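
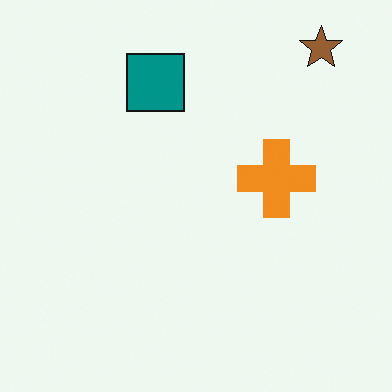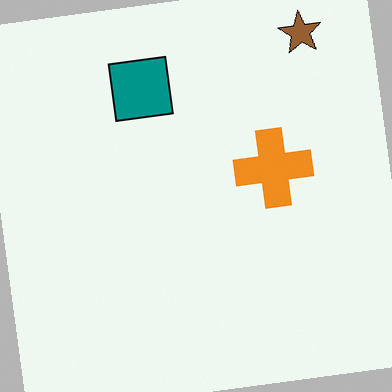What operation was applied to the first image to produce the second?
This is the original image rotated counter-clockwise by a small amount.

Every shape is tilted by the same angle and the image corners show triangular fill wedges — a whole-image rotation by a non-right angle.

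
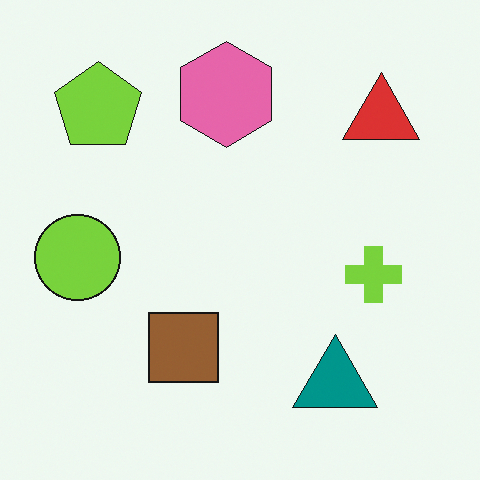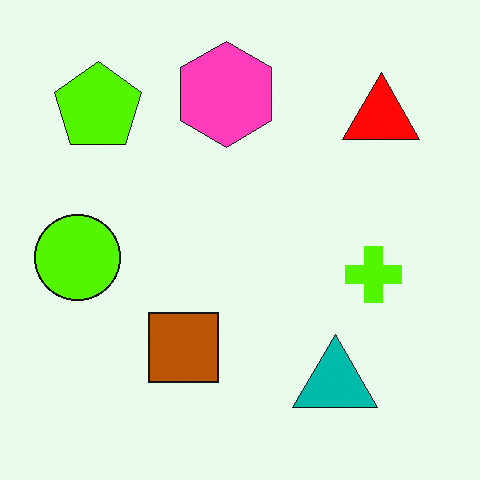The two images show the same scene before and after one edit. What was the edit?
It was made much more vivid (saturation change).

All colors are more vivid — a global saturation change.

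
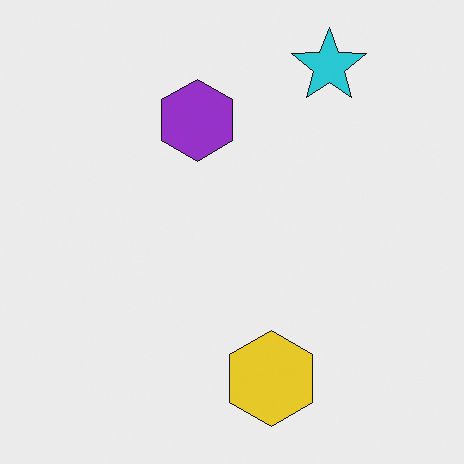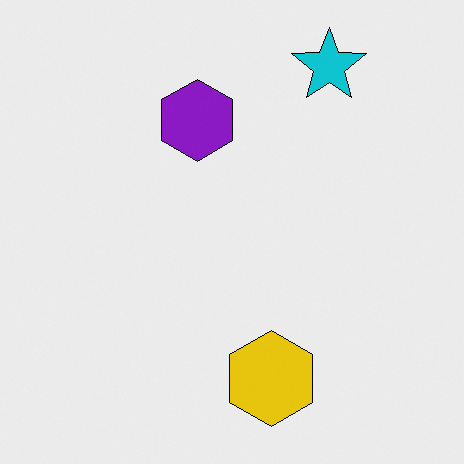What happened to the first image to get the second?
It was given slightly increased contrast.

Tones are pushed away from mid-grey across the whole image — a global contrast change.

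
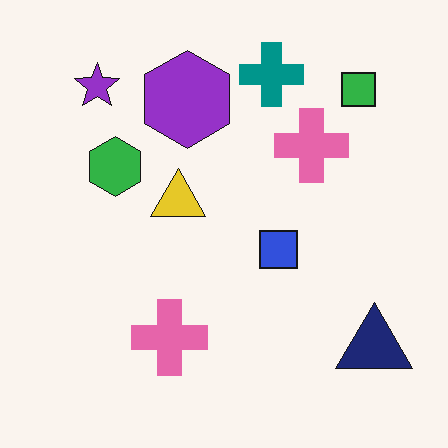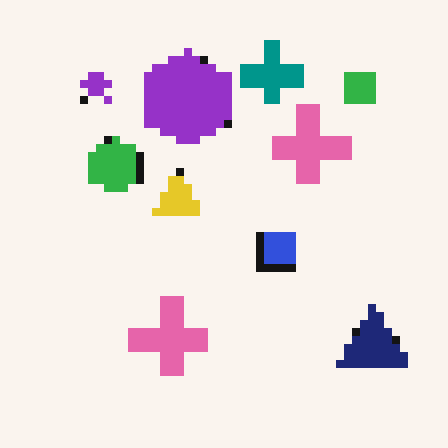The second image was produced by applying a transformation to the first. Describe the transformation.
It was moderately pixelated.

Shapes are reduced to large square blocks; fine edges and outlines are lost — a downscale-then-upscale (mosaic) effect.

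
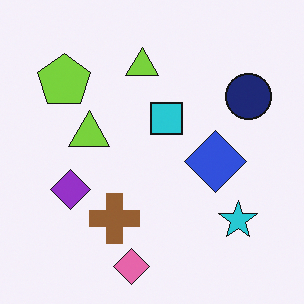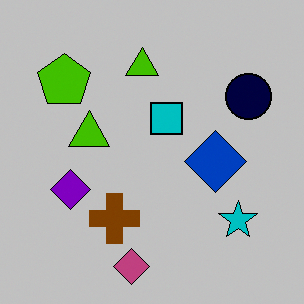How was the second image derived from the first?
The second image is the first heavily posterized to just a handful of flat colors.

Each flat color has snapped to a coarser quantized level — most visibly, the near-white background has dropped to a flat grey.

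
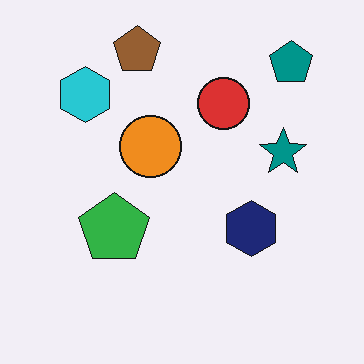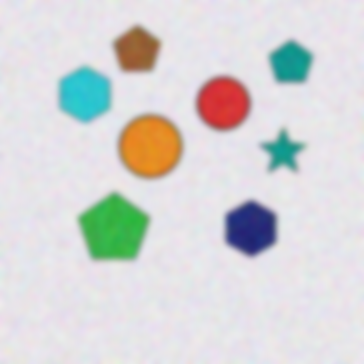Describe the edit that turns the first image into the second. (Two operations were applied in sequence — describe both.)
It was degraded with a thick layer of grain, then noticeably gaussian-blurred.

Random speckle covers the whole image, including the flat background. Shape edges and outlines are uniformly softened across the whole image.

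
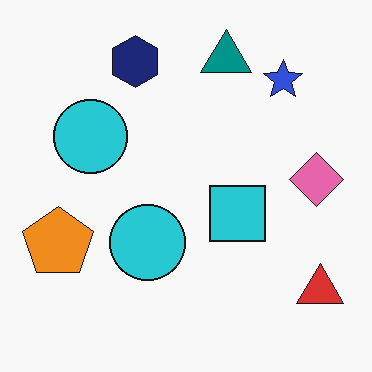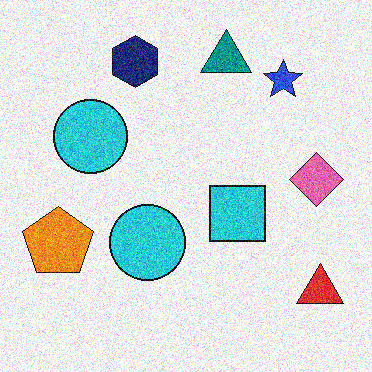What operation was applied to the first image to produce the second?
The image was degraded with a thick layer of grain.

Random speckle covers the whole image, including the flat background.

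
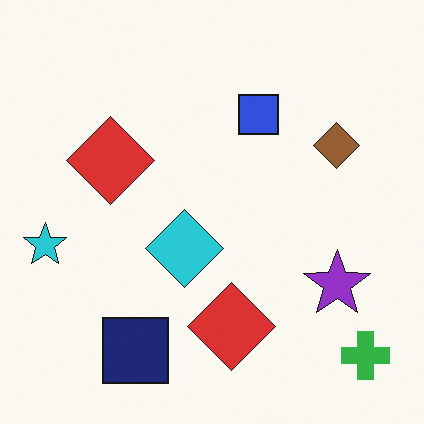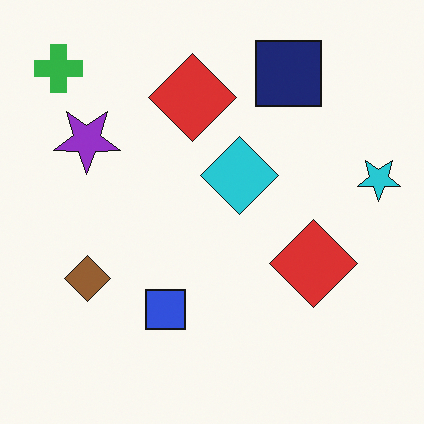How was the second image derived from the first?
It was rotated 180°.

The green cross sits in the bottom-right of the first image and the top-left of the second — consistent with a whole-image 180° rotation.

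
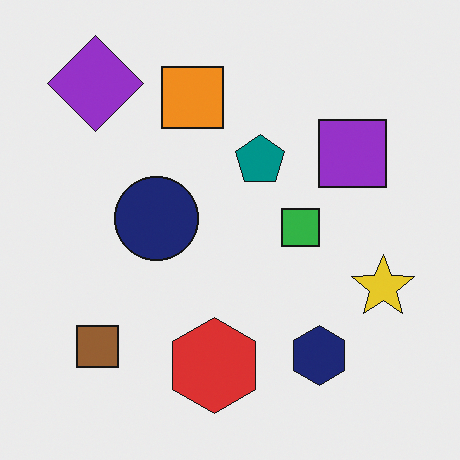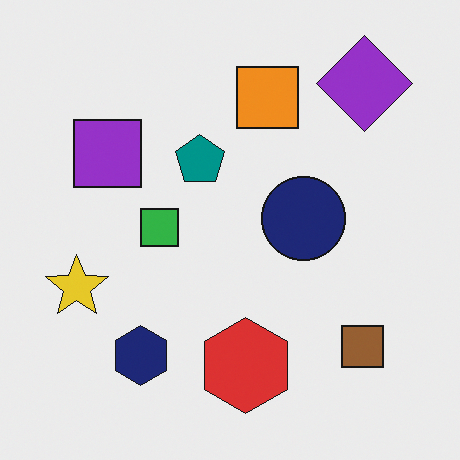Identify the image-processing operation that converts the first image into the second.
The image was flipped horizontally (left ↔ right).

The yellow star is in the right of the first image and the left of the second — shapes on opposite sides of the vertical midline have swapped in a mirror flip.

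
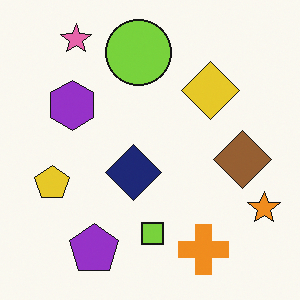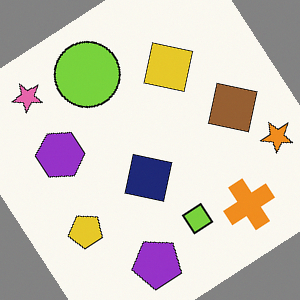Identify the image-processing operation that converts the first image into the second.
Rotated counter-clockwise by a large amount — several tens of degrees.

Every shape is tilted by the same angle and the image corners show triangular fill wedges — a whole-image rotation by a non-right angle.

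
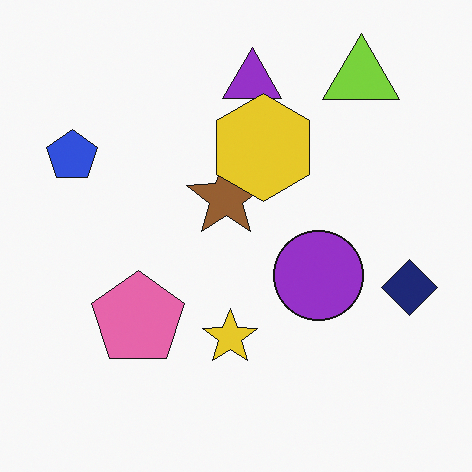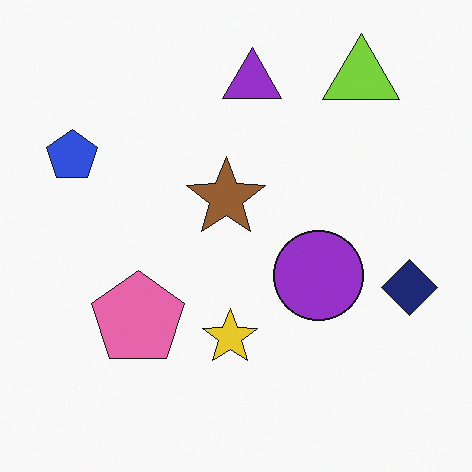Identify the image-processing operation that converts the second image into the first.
The transformation is: overlaid with an additional yellow hexagon.

A yellow hexagon appears in the first image that is absent from the second.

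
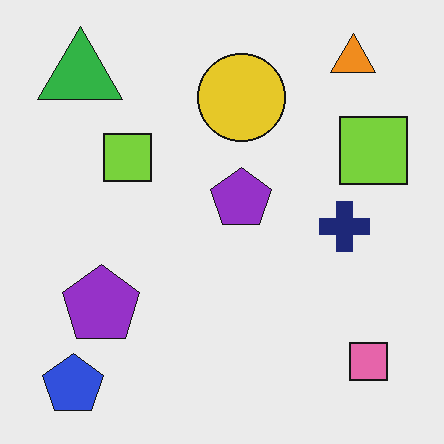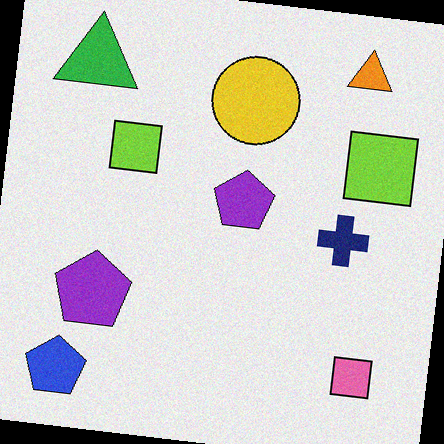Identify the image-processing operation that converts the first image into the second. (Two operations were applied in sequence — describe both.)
The transformation is: degraded with subtle gaussian noise, then rotated clockwise by a small amount.

Random speckle covers the whole image, including the flat background. Every shape is tilted by the same angle and the image corners show triangular fill wedges — a whole-image rotation by a non-right angle.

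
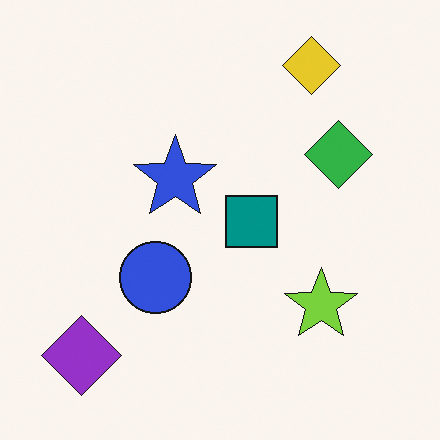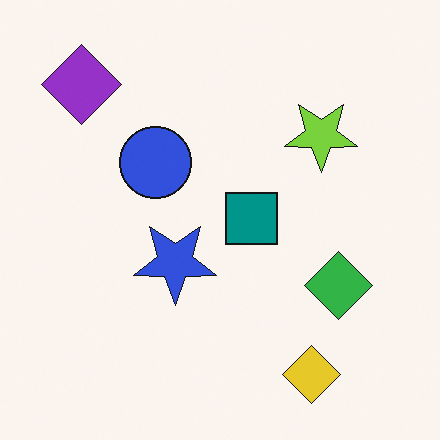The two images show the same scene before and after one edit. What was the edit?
The second image is the first flipped vertically (top ↔ bottom).

The yellow diamond is in the top-right of the first image and the bottom-right of the second — shapes on opposite sides of the horizontal midline have swapped in a mirror flip.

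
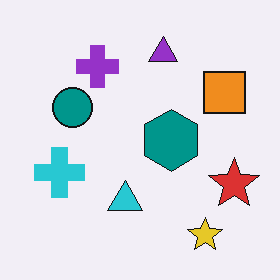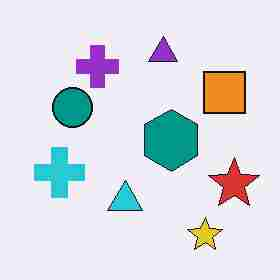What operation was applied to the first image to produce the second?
It was degraded with heavy JPEG compression.

Blocky 8×8 compression artifacts appear around shape edges and the flat background shows ringing — characteristic JPEG degradation.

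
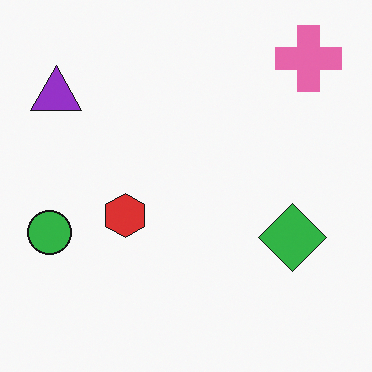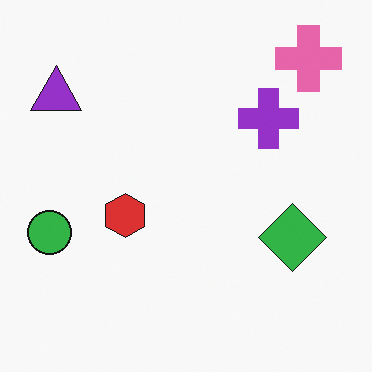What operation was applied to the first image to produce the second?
The transformation is: overlaid with an additional purple cross.

A purple cross appears in the second image that is absent from the first.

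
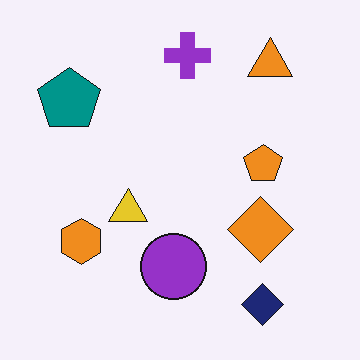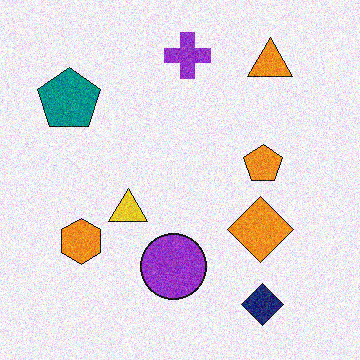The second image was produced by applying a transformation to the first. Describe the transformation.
It was degraded with visible gaussian noise.

Random speckle covers the whole image, including the flat background.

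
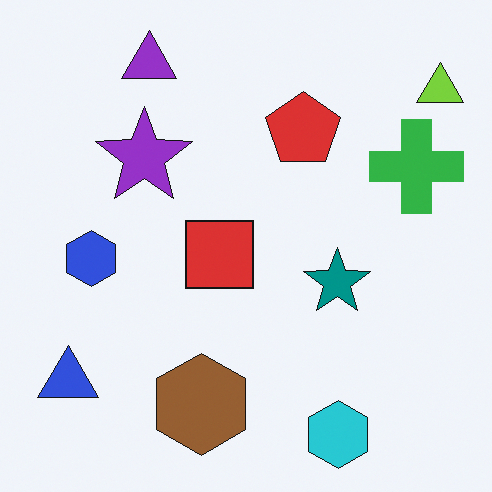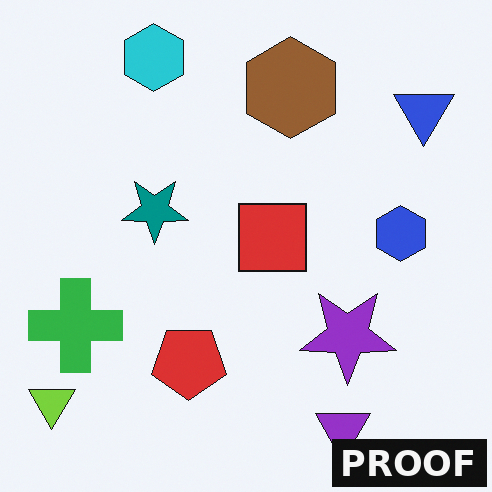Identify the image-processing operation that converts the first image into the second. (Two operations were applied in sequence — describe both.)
The transformation is: rotated 180°, then watermarked with the text "PROOF" in the lower-right corner.

The lime triangle sits in the top-right of the first image and the bottom-left of the second — consistent with a whole-image 180° rotation. A dark label reading "PROOF" appears in the lower-right corner.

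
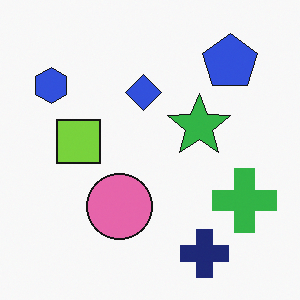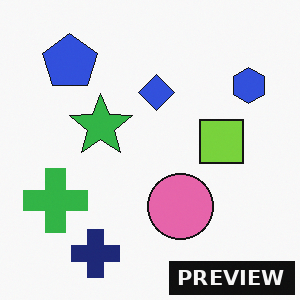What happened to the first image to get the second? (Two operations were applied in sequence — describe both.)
It was flipped horizontally (left ↔ right), then watermarked with the text "PREVIEW" in the lower-right corner.

The blue hexagon is in the top-left of the first image and the top-right of the second — shapes on opposite sides of the vertical midline have swapped in a mirror flip. A dark label reading "PREVIEW" appears in the lower-right corner.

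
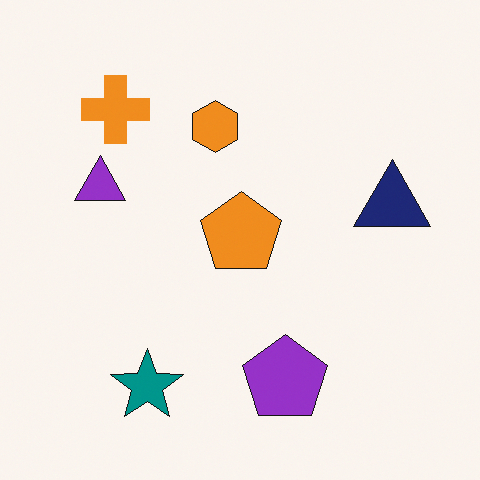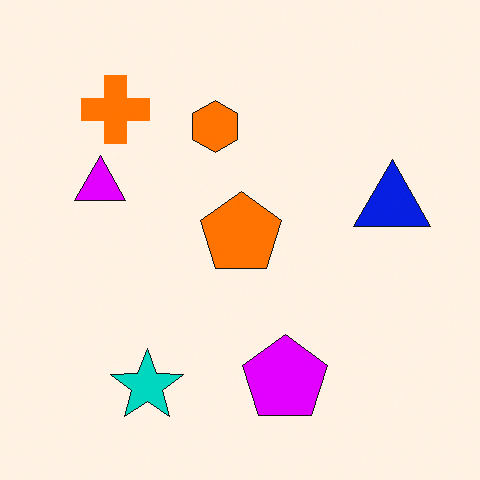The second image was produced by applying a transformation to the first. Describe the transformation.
The transformation is: made much more vivid (saturation change).

All colors are more vivid — a global saturation change.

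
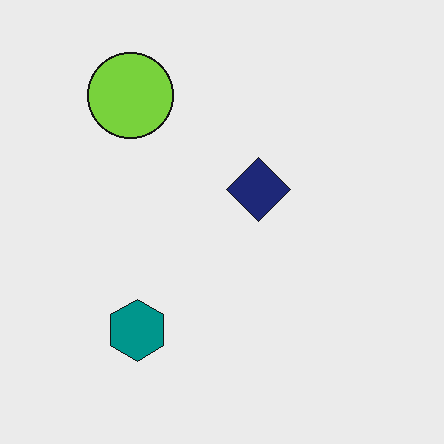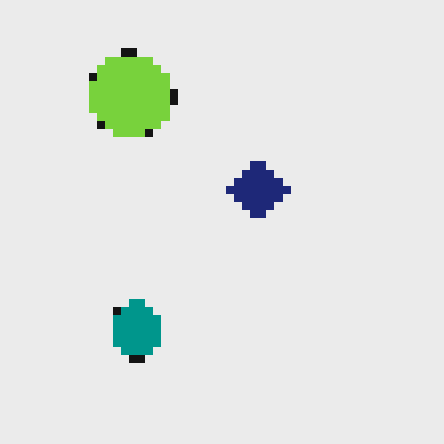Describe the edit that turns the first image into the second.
This is the original image moderately pixelated.

Shapes are reduced to large square blocks; fine edges and outlines are lost — a downscale-then-upscale (mosaic) effect.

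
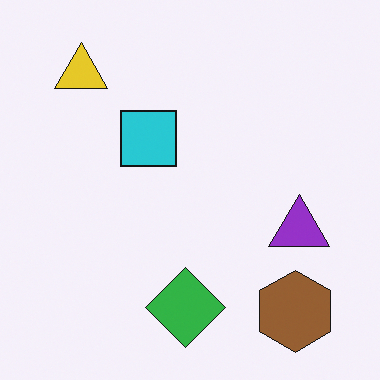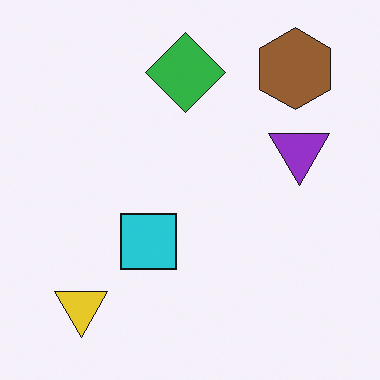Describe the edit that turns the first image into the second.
This is the original image flipped vertically (top ↔ bottom).

The brown hexagon is in the bottom-right of the first image and the top-right of the second — shapes on opposite sides of the horizontal midline have swapped in a mirror flip.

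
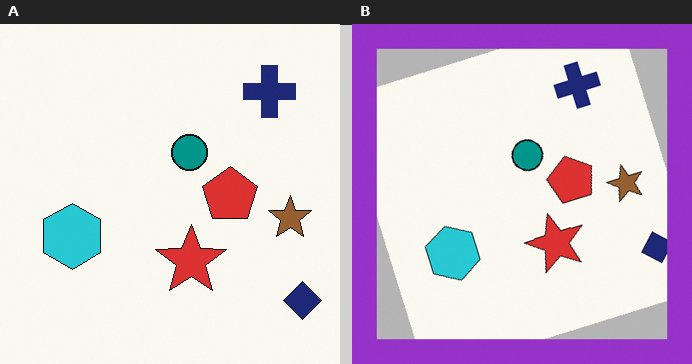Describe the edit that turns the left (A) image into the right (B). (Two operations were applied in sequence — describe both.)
It was rotated counter-clockwise by a clearly visible amount, then framed with a purple border.

Every shape is tilted by the same angle and the image corners show triangular fill wedges — a whole-image rotation by a non-right angle. A solid purple frame runs around the edge of the right (B) image, with the content slightly shrunk inside it.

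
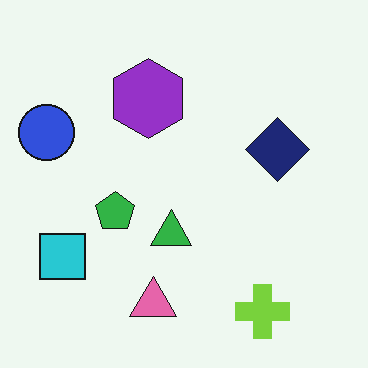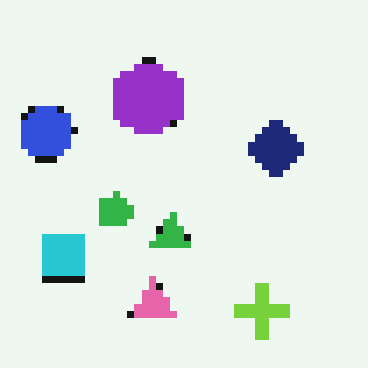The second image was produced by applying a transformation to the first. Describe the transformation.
The image was pixelated into visible square blocks.

Shapes are reduced to large square blocks; fine edges and outlines are lost — a downscale-then-upscale (mosaic) effect.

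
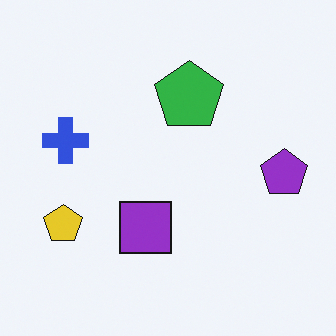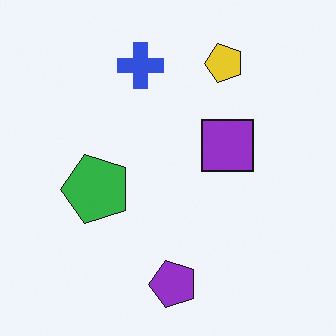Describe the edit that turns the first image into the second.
The second image is the first transposed (reflected across the top-left ↔ bottom-right diagonal).

Shapes have swapped their row and column positions — what was in the top-right is now in the bottom-left — a diagonal reflection.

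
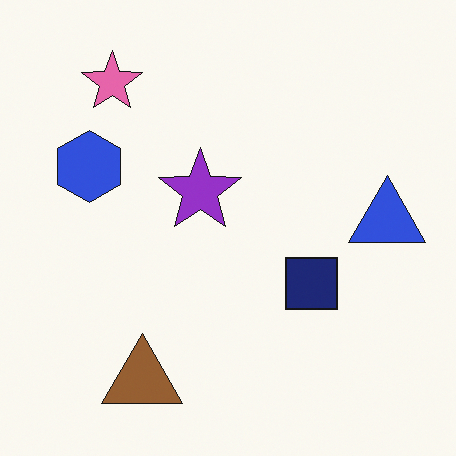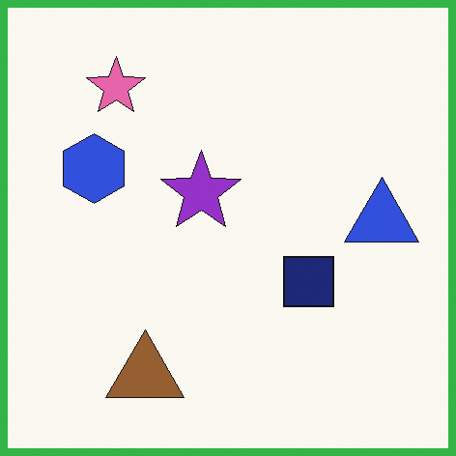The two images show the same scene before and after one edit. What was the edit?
The second image is the first framed with a green border.

A solid green frame runs around the edge of the second image, with the content slightly shrunk inside it.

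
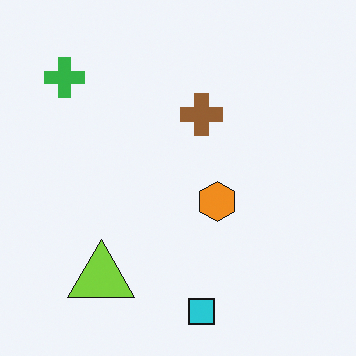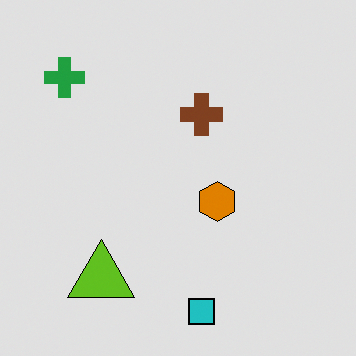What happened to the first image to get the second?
This is the original image moderately posterized.

Each flat color has snapped to a coarser quantized level — most visibly, the near-white background has dropped to a flat grey.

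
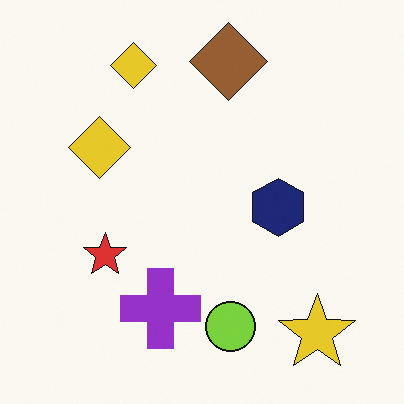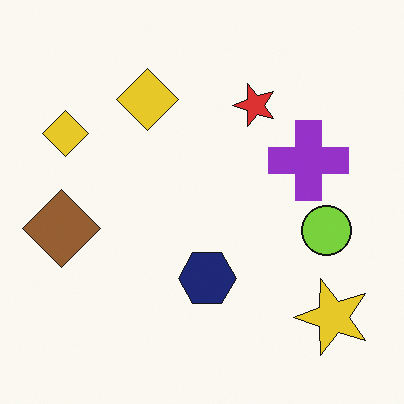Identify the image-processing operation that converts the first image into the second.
The second image is the first transposed (reflected across the top-left ↔ bottom-right diagonal).

Shapes have swapped their row and column positions — what was in the top-right is now in the bottom-left — a diagonal reflection.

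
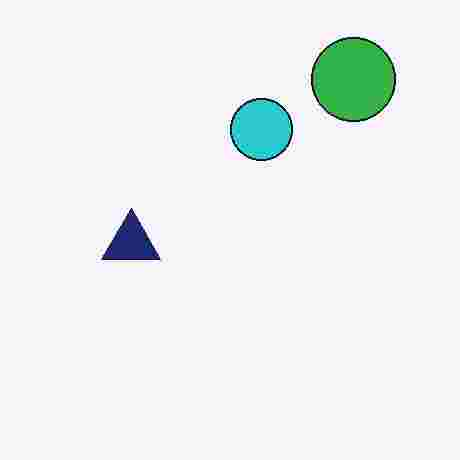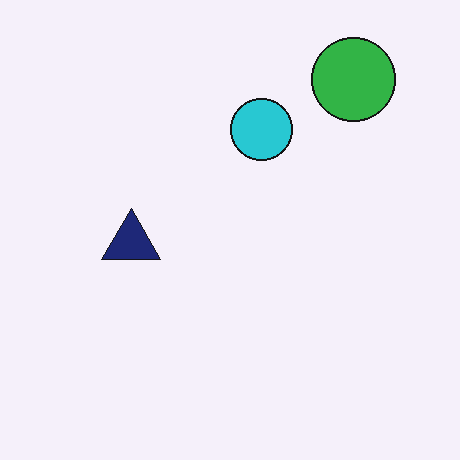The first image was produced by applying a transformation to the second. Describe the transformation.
Heavily JPEG-compressed with obvious blocking artifacts.

Blocky 8×8 compression artifacts appear around shape edges and the flat background shows ringing — characteristic JPEG degradation.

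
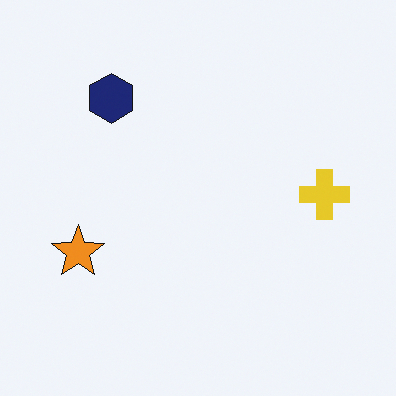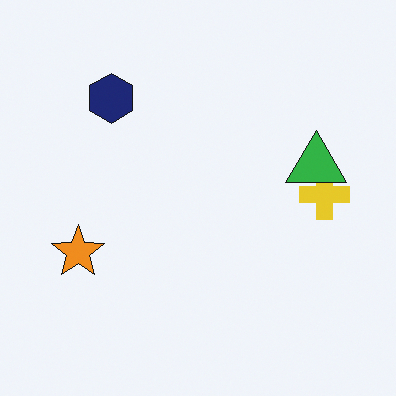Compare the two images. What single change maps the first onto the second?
The image was overlaid with an additional green triangle.

A green triangle appears in the second image that is absent from the first.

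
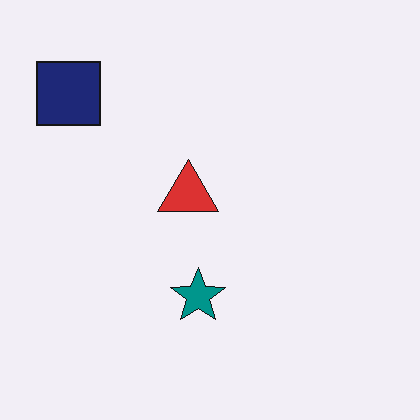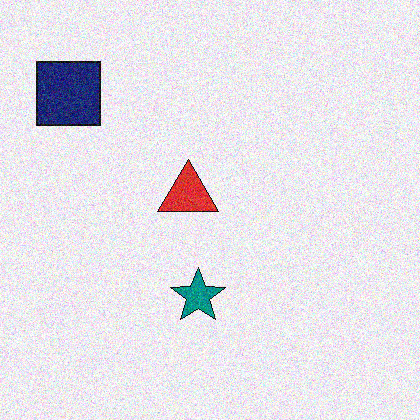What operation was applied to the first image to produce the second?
The second image is the first degraded with visible gaussian noise.

Random speckle covers the whole image, including the flat background.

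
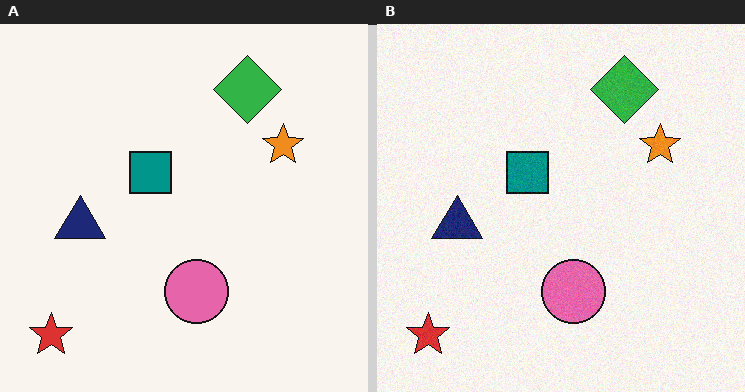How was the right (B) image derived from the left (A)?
The transformation is: degraded with light additive noise.

Random speckle covers the whole image, including the flat background.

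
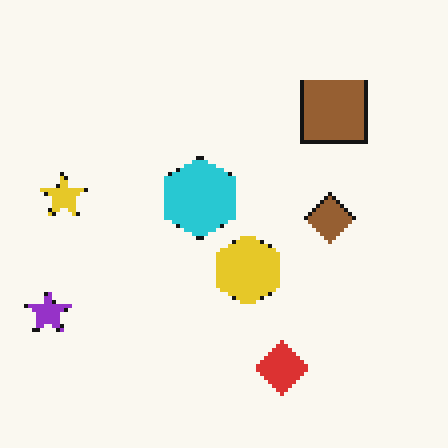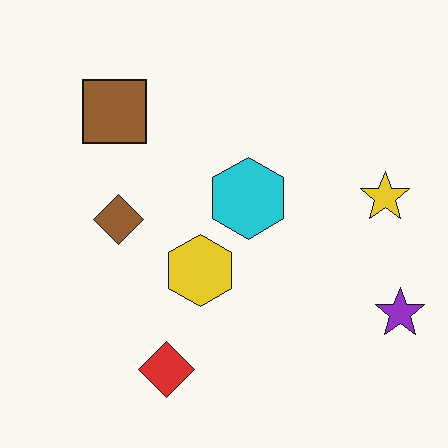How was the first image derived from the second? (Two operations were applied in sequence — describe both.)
The image was mildly pixelated, then flipped horizontally (left ↔ right).

Shapes are reduced to large square blocks; fine edges and outlines are lost — a downscale-then-upscale (mosaic) effect. The purple star is in the bottom-right of the second image and the bottom-left of the first — shapes on opposite sides of the vertical midline have swapped in a mirror flip.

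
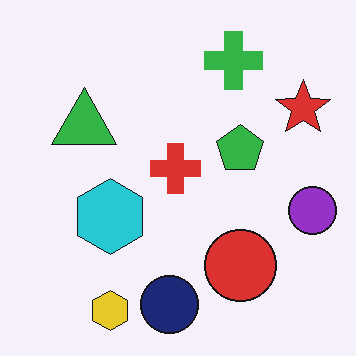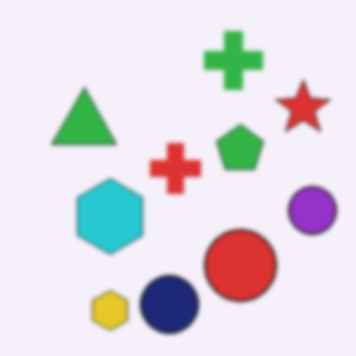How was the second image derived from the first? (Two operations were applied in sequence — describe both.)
The second image is the first slightly softened, then given moderate JPEG compression.

Shape edges and outlines are uniformly softened across the whole image. Blocky 8×8 compression artifacts appear around shape edges and the flat background shows ringing — characteristic JPEG degradation.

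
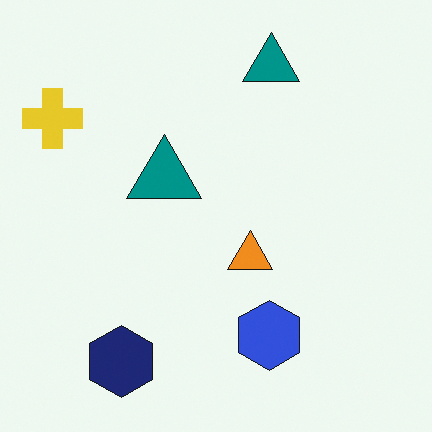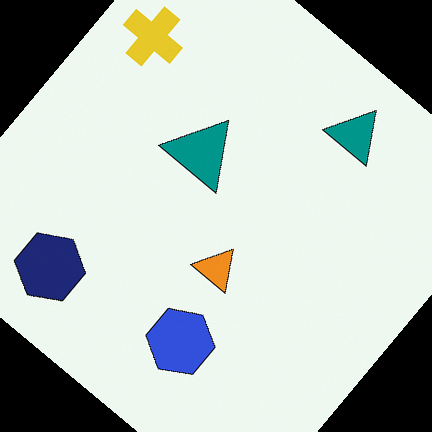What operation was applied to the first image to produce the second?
The transformation is: rotated clockwise by a large amount — several tens of degrees.

Every shape is tilted by the same angle and the image corners show triangular fill wedges — a whole-image rotation by a non-right angle.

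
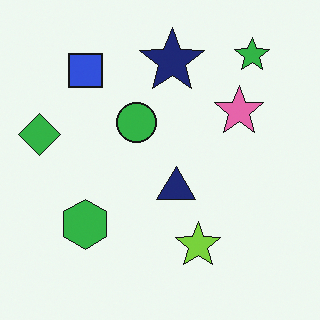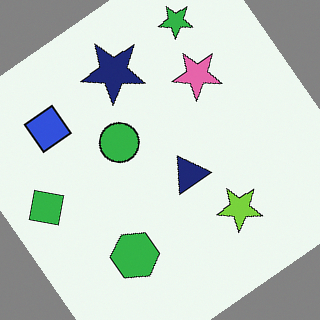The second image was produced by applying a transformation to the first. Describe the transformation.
The transformation is: rotated counter-clockwise by a large amount — several tens of degrees.

Every shape is tilted by the same angle and the image corners show triangular fill wedges — a whole-image rotation by a non-right angle.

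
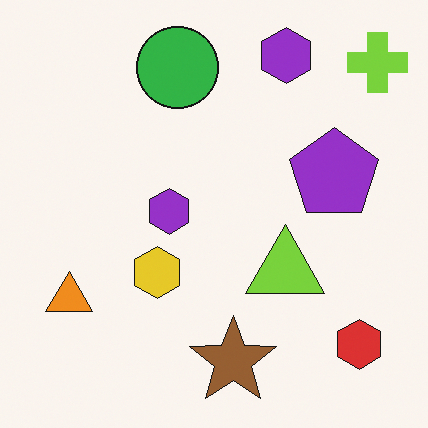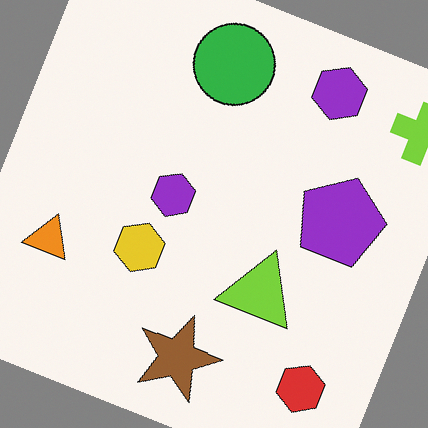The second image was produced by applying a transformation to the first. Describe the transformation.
Rotated clockwise by a clearly visible amount.

Every shape is tilted by the same angle and the image corners show triangular fill wedges — a whole-image rotation by a non-right angle.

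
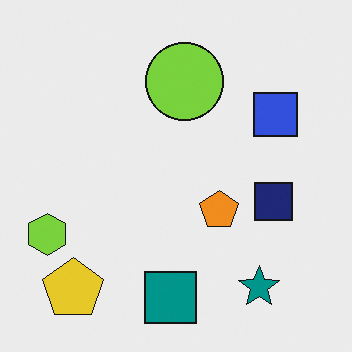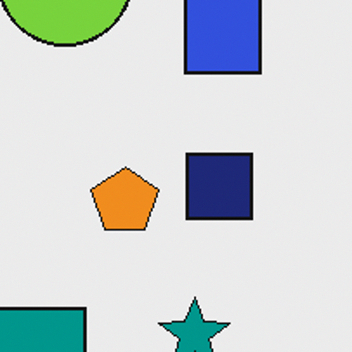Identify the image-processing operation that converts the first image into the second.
This is the original image cropped tightly and scaled back up.

The visible shapes are larger and the field of view is narrower; shapes near the original edges may be partly or wholly outside the frame — a crop-and-rescale.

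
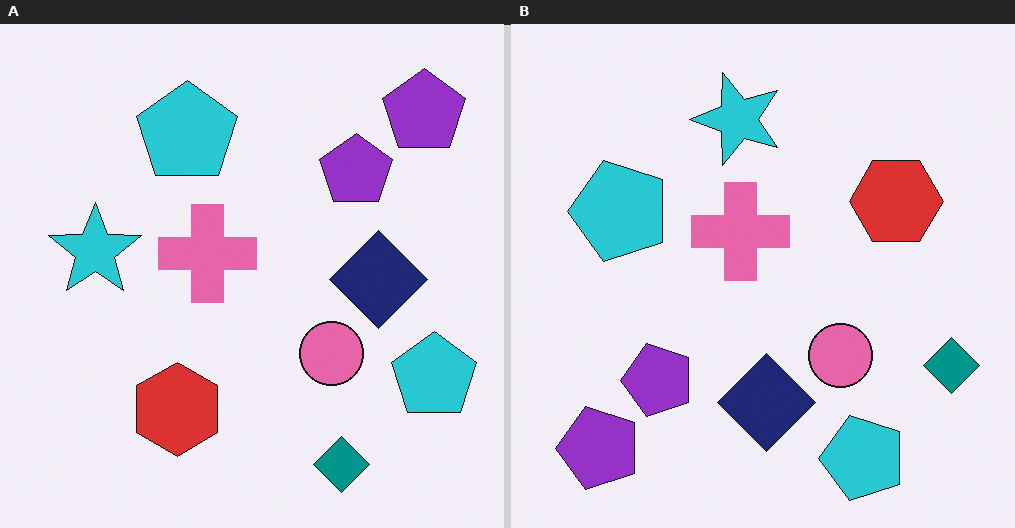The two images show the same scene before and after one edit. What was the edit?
It was transposed (reflected across the top-left ↔ bottom-right diagonal).

Shapes have swapped their row and column positions — what was in the top-right is now in the bottom-left — a diagonal reflection.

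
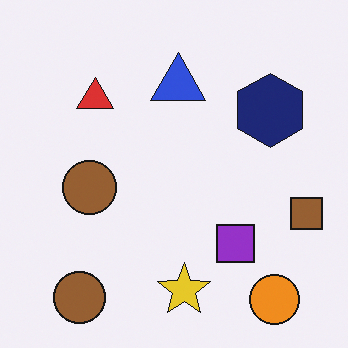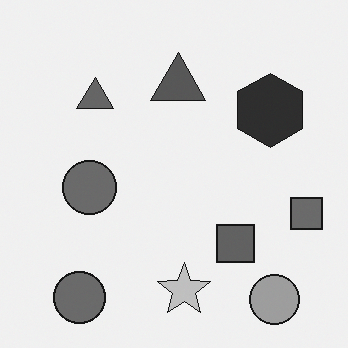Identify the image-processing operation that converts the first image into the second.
The transformation is: converted to grayscale.

All color is removed — every shape is now a shade of grey.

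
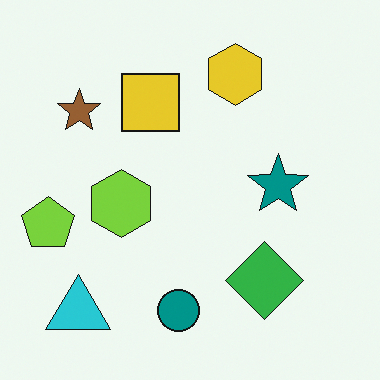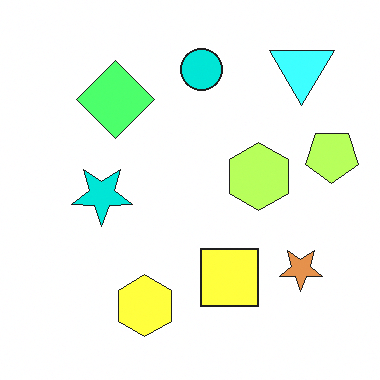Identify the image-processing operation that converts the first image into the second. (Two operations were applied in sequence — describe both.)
It was noticeably brightened, then rotated 180°.

Every pixel — background and shapes alike — is uniformly brightened. The cyan triangle sits in the bottom-left of the first image and the top-right of the second — consistent with a whole-image 180° rotation.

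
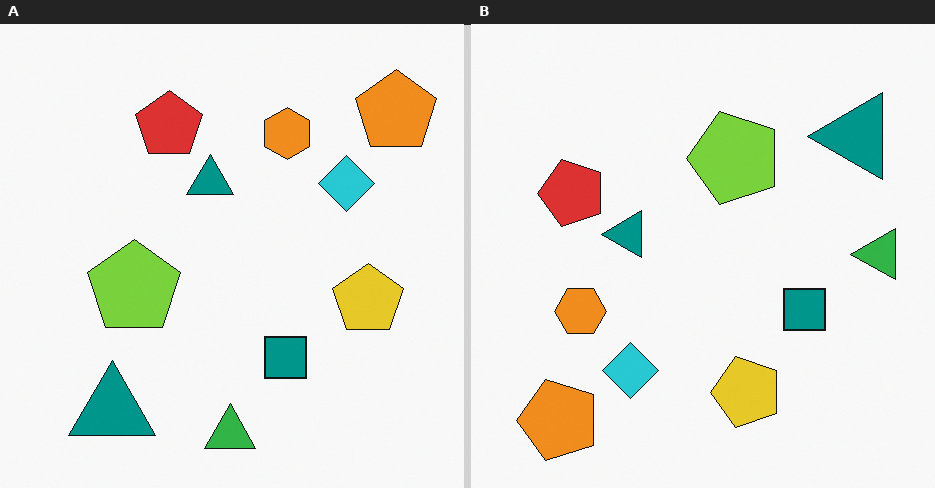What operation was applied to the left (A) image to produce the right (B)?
The right (B) image is the left (A) transposed (reflected across the top-left ↔ bottom-right diagonal).

Shapes have swapped their row and column positions — what was in the top-right is now in the bottom-left — a diagonal reflection.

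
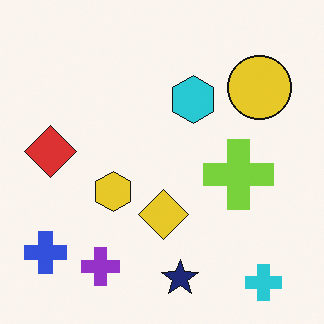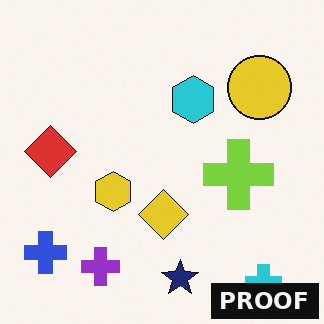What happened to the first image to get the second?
The image was watermarked with the text "PROOF" in the lower-right corner.

A dark label reading "PROOF" appears in the lower-right corner.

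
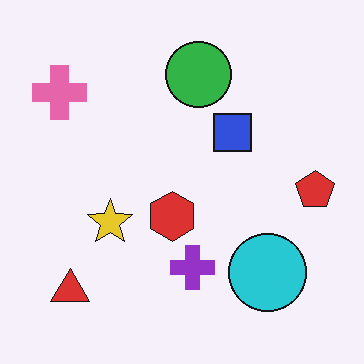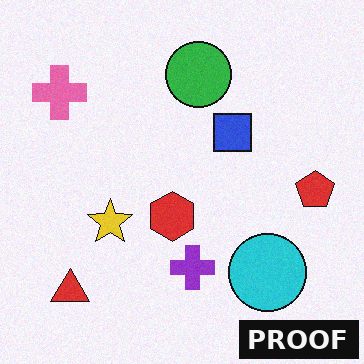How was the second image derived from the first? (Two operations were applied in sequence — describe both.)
The image was degraded with light additive noise, then watermarked with the text "PROOF" in the lower-right corner.

Random speckle covers the whole image, including the flat background. A dark label reading "PROOF" appears in the lower-right corner.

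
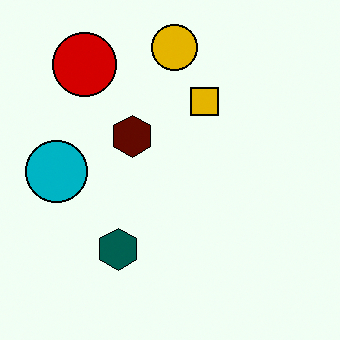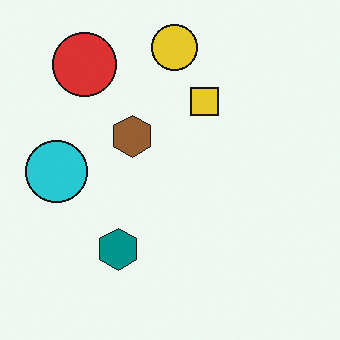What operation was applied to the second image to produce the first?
The first image is the second given much higher contrast.

Tones are pushed away from mid-grey across the whole image — a global contrast change.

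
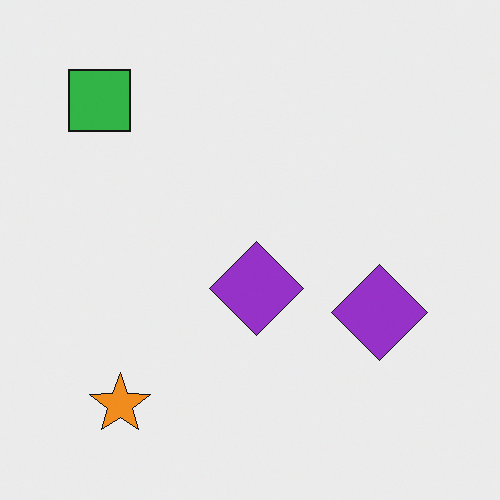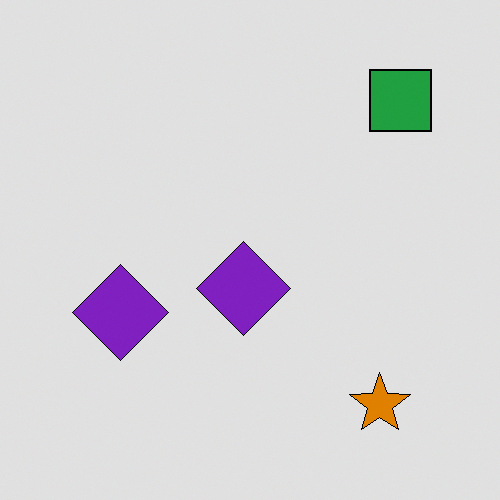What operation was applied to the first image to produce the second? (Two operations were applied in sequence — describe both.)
Flipped horizontally (left ↔ right), then posterized to a reduced palette.

The green square is in the top-left of the first image and the top-right of the second — shapes on opposite sides of the vertical midline have swapped in a mirror flip. Each flat color has snapped to a coarser quantized level — most visibly, the near-white background has dropped to a flat grey.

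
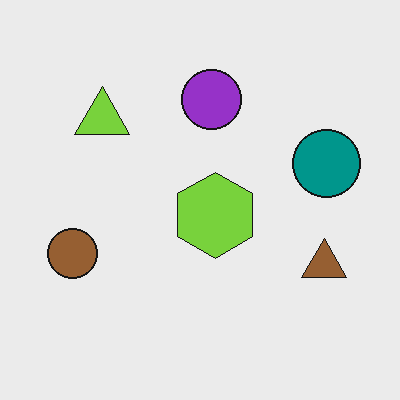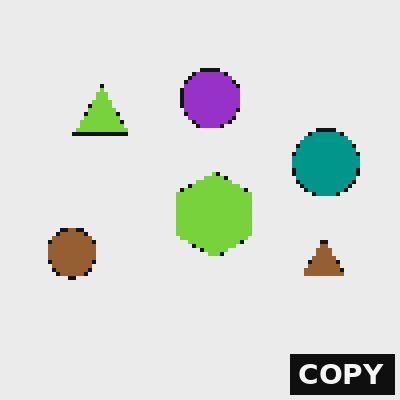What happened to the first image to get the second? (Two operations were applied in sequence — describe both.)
The second image is the first mildly pixelated, then watermarked with the text "COPY" in the lower-right corner.

Shapes are reduced to large square blocks; fine edges and outlines are lost — a downscale-then-upscale (mosaic) effect. A dark label reading "COPY" appears in the lower-right corner.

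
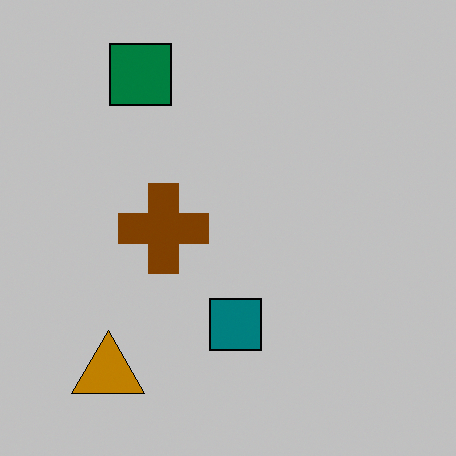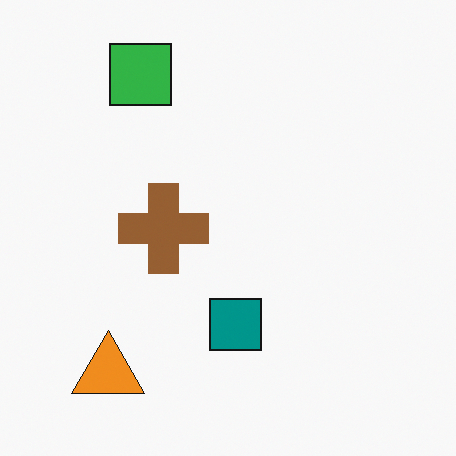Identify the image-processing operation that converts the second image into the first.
The first image is the second heavily posterized to just a handful of flat colors.

Each flat color has snapped to a coarser quantized level — most visibly, the near-white background has dropped to a flat grey.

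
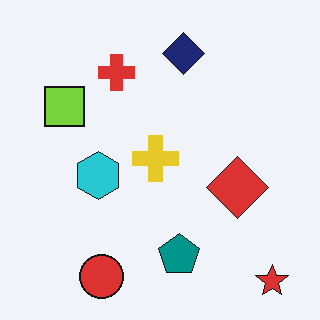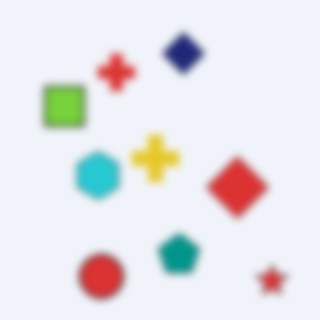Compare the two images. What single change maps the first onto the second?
This is the original image noticeably gaussian-blurred.

Shape edges and outlines are uniformly softened across the whole image.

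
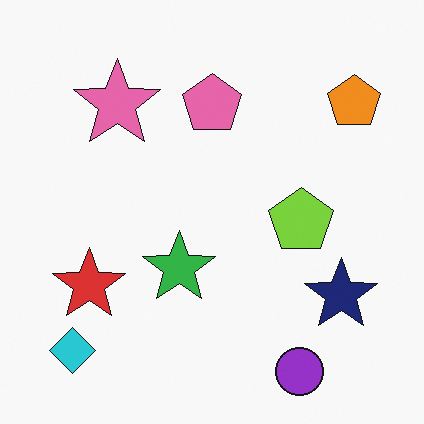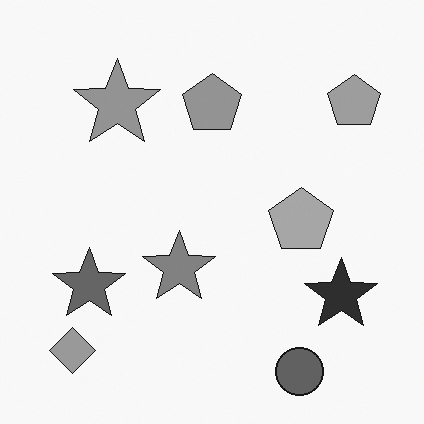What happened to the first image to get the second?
This is the original image converted to grayscale.

All color is removed — every shape is now a shade of grey.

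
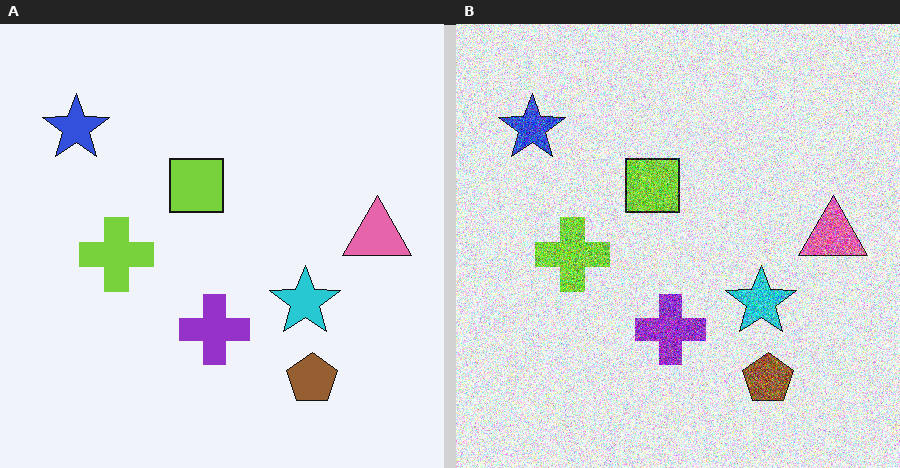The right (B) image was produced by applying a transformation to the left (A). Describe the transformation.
Degraded with heavy additive noise.

Random speckle covers the whole image, including the flat background.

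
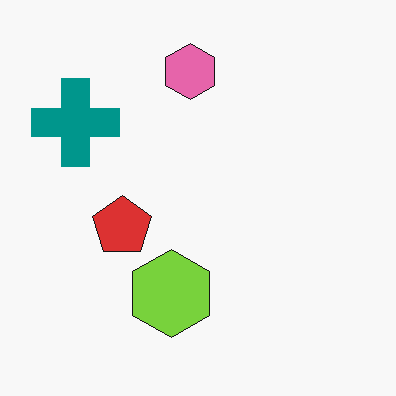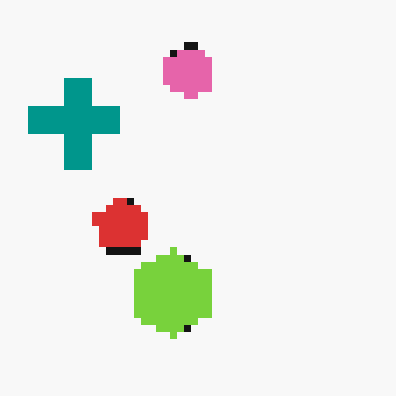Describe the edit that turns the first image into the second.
Pixelated into visible square blocks.

Shapes are reduced to large square blocks; fine edges and outlines are lost — a downscale-then-upscale (mosaic) effect.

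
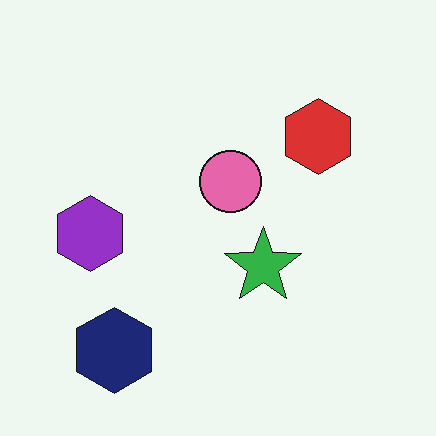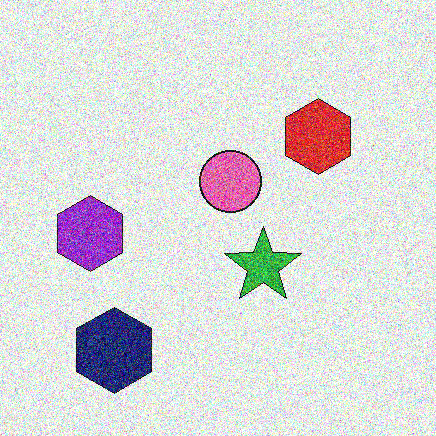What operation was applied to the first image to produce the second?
The second image is the first degraded with a thick layer of grain.

Random speckle covers the whole image, including the flat background.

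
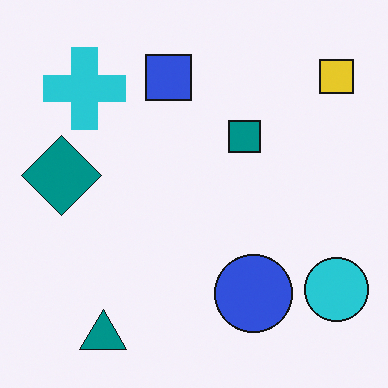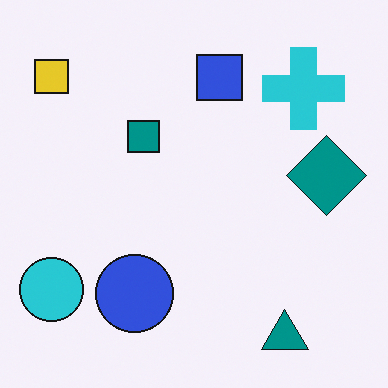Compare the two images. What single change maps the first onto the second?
Flipped horizontally (left ↔ right).

The yellow square is in the top-right of the first image and the top-left of the second — shapes on opposite sides of the vertical midline have swapped in a mirror flip.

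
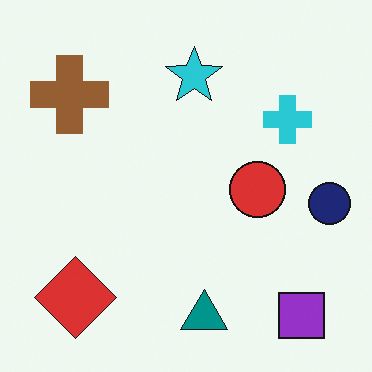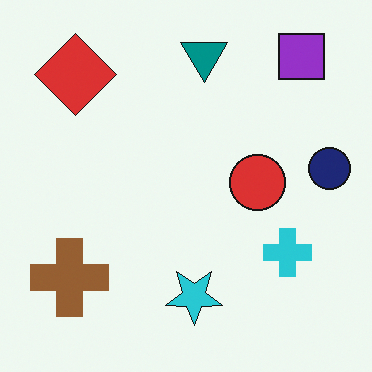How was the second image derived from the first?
This is the original image flipped vertically (top ↔ bottom).

The teal triangle is in the bottom of the first image and the top of the second — shapes on opposite sides of the horizontal midline have swapped in a mirror flip.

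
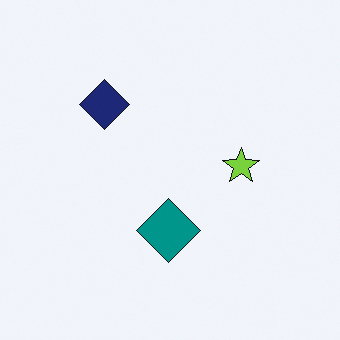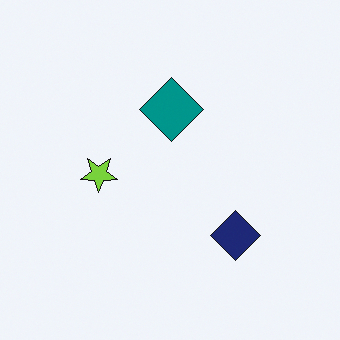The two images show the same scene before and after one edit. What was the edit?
This is the original image rotated 180°.

The navy diamond sits in the top-left of the first image and the bottom-right of the second — consistent with a whole-image 180° rotation.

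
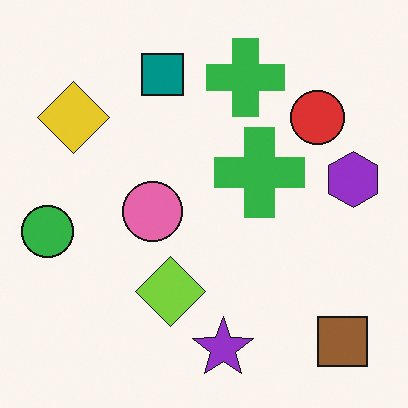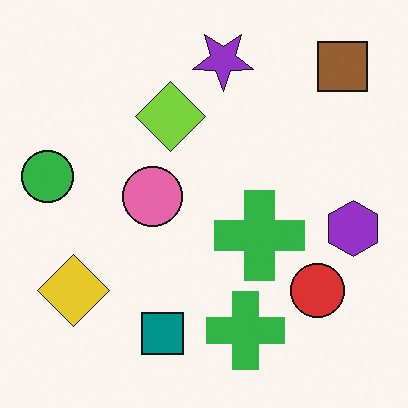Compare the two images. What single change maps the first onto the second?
The image was flipped vertically (top ↔ bottom).

The purple star is in the bottom of the first image and the top of the second — shapes on opposite sides of the horizontal midline have swapped in a mirror flip.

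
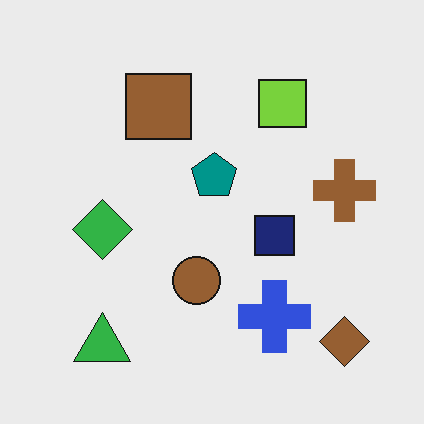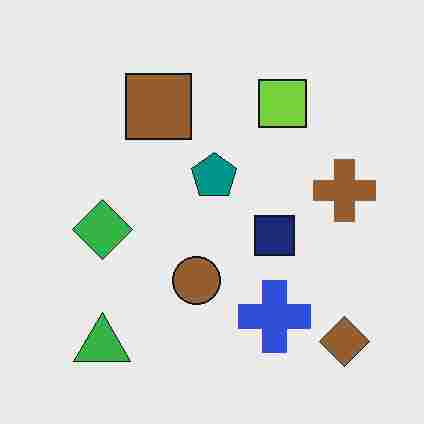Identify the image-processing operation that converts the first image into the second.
The image was heavily JPEG-compressed with obvious blocking artifacts.

Blocky 8×8 compression artifacts appear around shape edges and the flat background shows ringing — characteristic JPEG degradation.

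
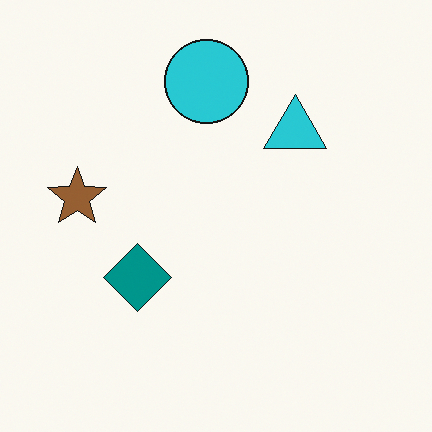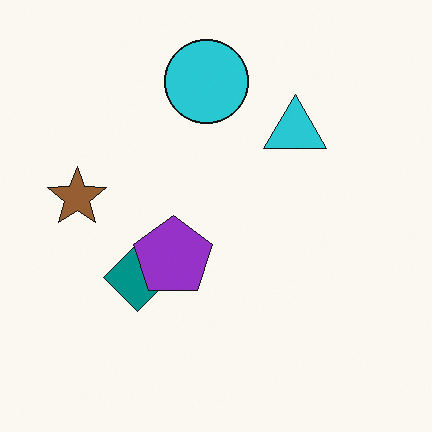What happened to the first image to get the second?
The transformation is: overlaid with an additional purple pentagon.

A purple pentagon appears in the second image that is absent from the first.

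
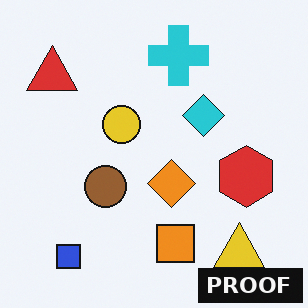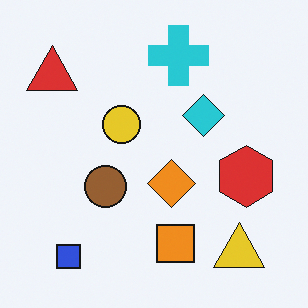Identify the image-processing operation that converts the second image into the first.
It was watermarked with the text "PROOF" in the lower-right corner.

A dark label reading "PROOF" appears in the lower-right corner.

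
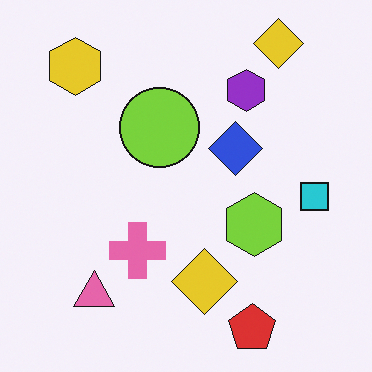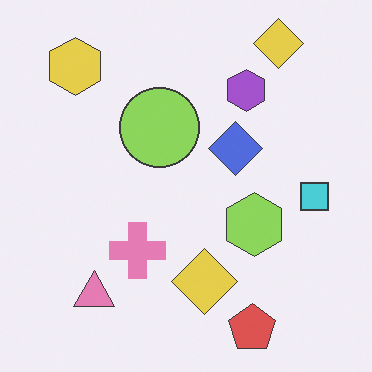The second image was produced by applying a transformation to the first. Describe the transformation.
This is the original image given slightly reduced contrast.

Tones are pushed toward mid-grey across the whole image — a global contrast change.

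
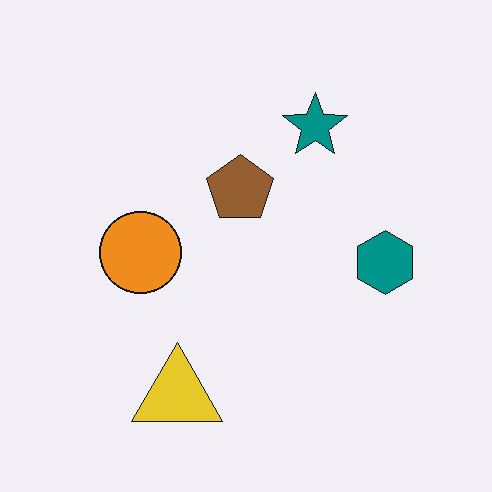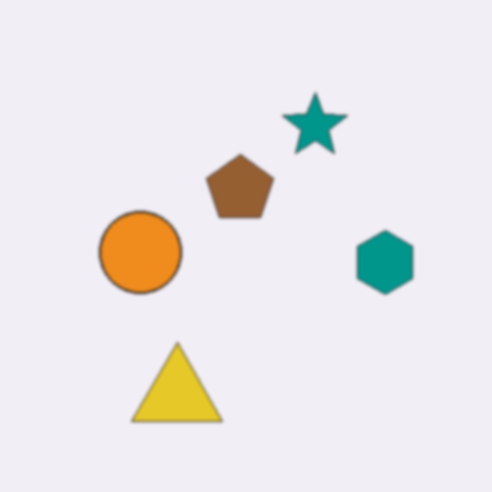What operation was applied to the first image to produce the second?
The image was slightly softened.

Shape edges and outlines are uniformly softened across the whole image.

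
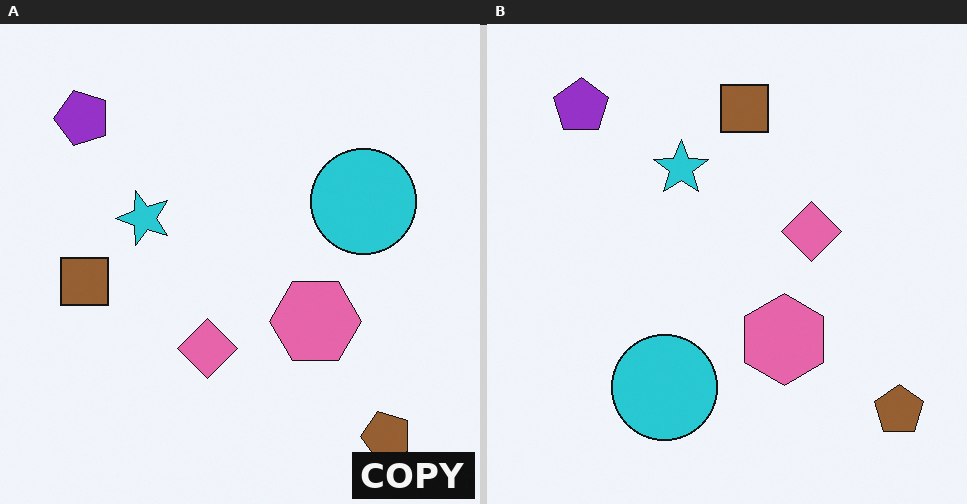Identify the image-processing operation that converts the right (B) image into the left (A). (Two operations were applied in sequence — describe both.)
The transformation is: transposed (reflected across the top-left ↔ bottom-right diagonal), then watermarked with the text "COPY" in the lower-right corner.

Shapes have swapped their row and column positions — what was in the top-right is now in the bottom-left — a diagonal reflection. A dark label reading "COPY" appears in the lower-right corner.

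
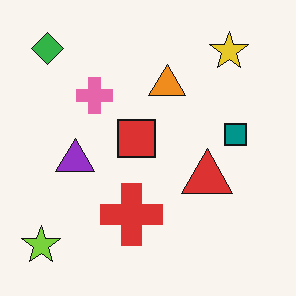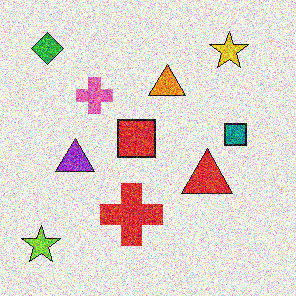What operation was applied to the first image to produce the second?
This is the original image degraded with strong gaussian noise.

Random speckle covers the whole image, including the flat background.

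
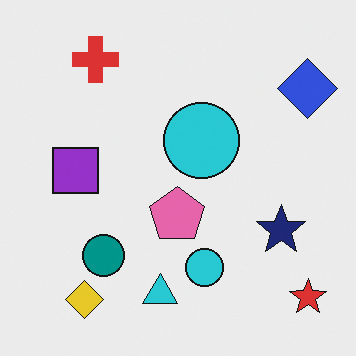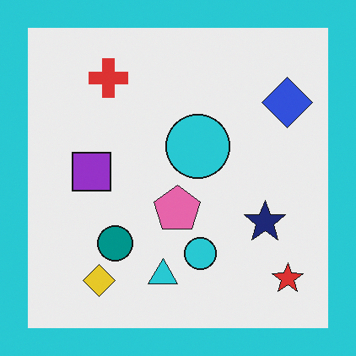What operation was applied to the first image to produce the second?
The second image is the first framed with a cyan border.

A solid cyan frame runs around the edge of the second image, with the content slightly shrunk inside it.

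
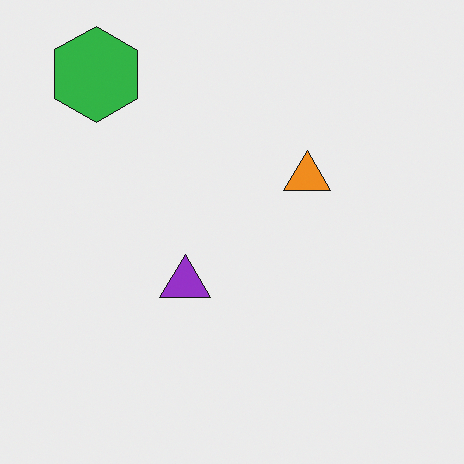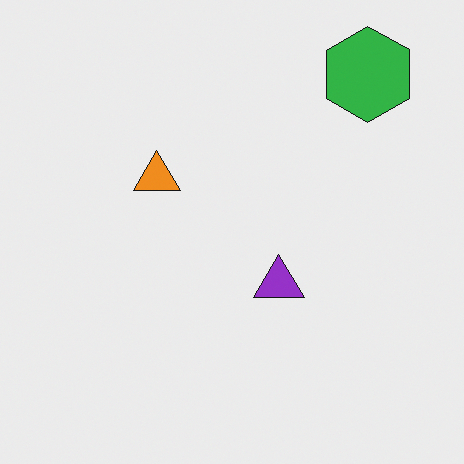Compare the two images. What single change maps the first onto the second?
The image was flipped horizontally (left ↔ right).

The green hexagon is in the top-left of the first image and the top-right of the second — shapes on opposite sides of the vertical midline have swapped in a mirror flip.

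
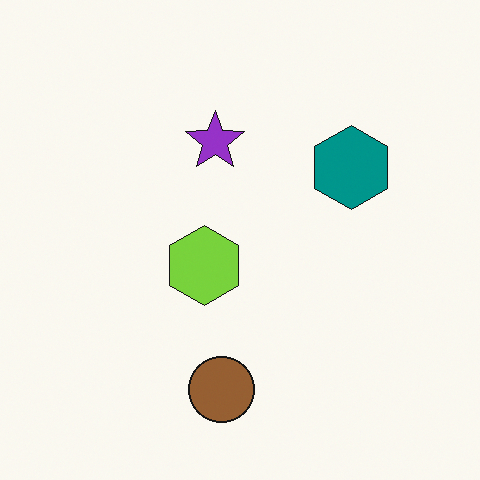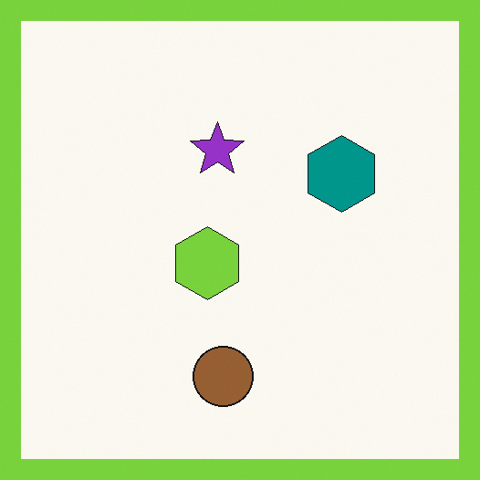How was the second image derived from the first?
Framed with a lime border.

A solid lime frame runs around the edge of the second image, with the content slightly shrunk inside it.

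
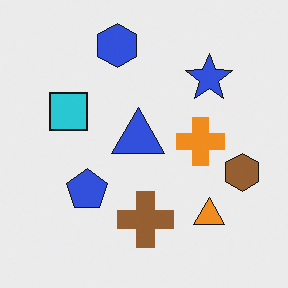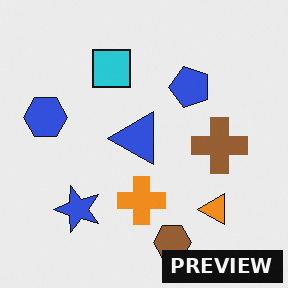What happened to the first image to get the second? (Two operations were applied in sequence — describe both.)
The image was transposed (reflected across the top-left ↔ bottom-right diagonal), then watermarked with the text "PREVIEW" in the lower-right corner.

Shapes have swapped their row and column positions — what was in the top-right is now in the bottom-left — a diagonal reflection. A dark label reading "PREVIEW" appears in the lower-right corner.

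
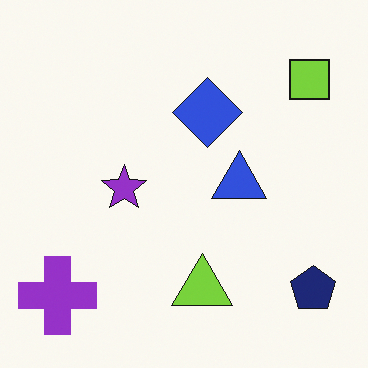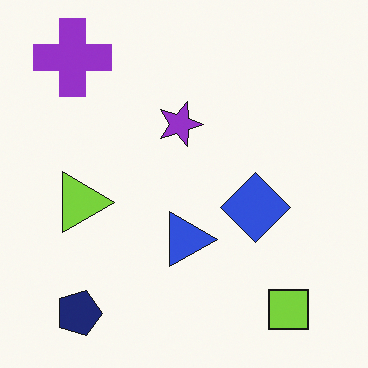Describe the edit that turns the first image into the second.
This is the original image rotated 90° clockwise.

The purple cross sits in the bottom-left of the first image and the top-left of the second — consistent with a whole-image 90° clockwise rotation.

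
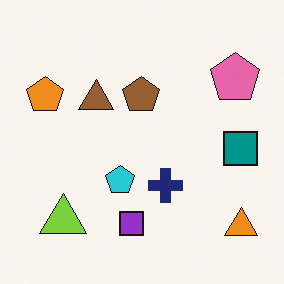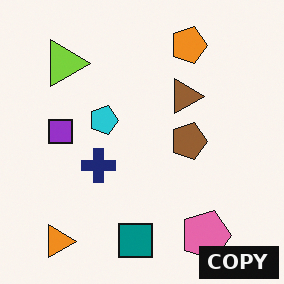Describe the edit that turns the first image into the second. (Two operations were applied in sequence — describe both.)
The transformation is: rotated 90° clockwise, then watermarked with the text "COPY" in the lower-right corner.

The orange triangle sits in the bottom-right of the first image and the bottom-left of the second — consistent with a whole-image 90° clockwise rotation. A dark label reading "COPY" appears in the lower-right corner.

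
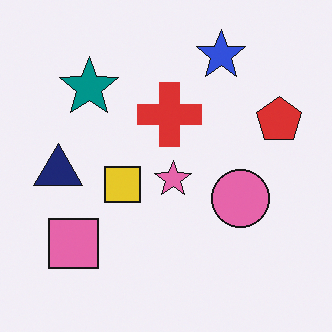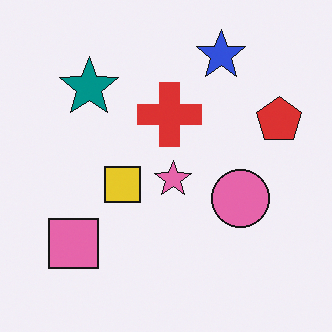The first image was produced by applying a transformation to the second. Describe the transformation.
It was overlaid with an additional navy triangle.

A navy triangle appears in the first image that is absent from the second.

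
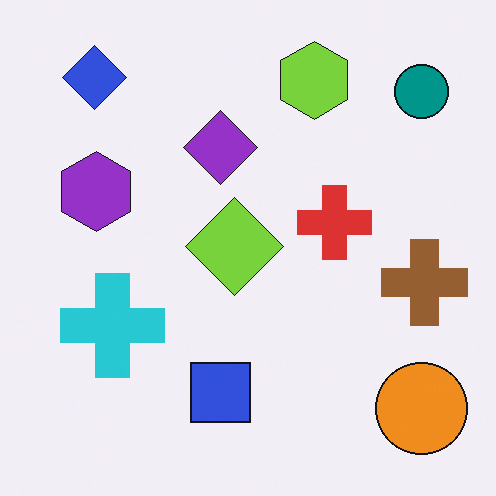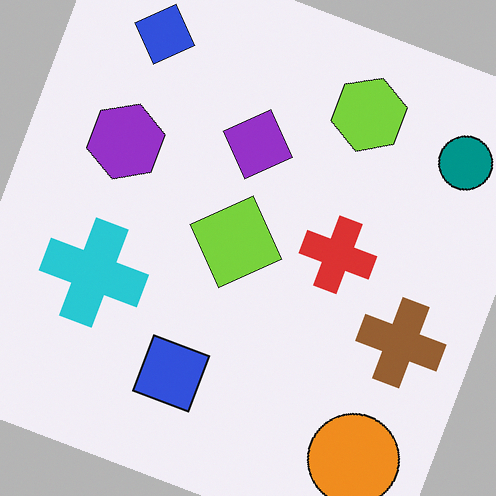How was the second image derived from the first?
The transformation is: rotated clockwise by a moderate amount.

Every shape is tilted by the same angle and the image corners show triangular fill wedges — a whole-image rotation by a non-right angle.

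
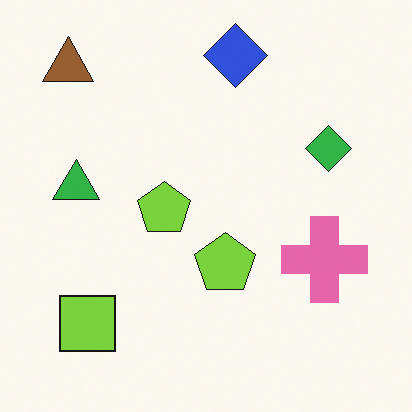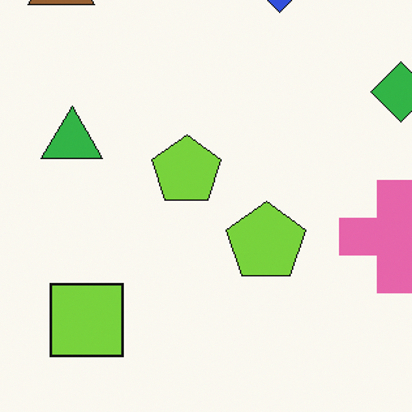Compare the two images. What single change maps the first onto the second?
The image was cropped to a modestly smaller region and rescaled.

The visible shapes are larger and the field of view is narrower; shapes near the original edges may be partly or wholly outside the frame — a crop-and-rescale.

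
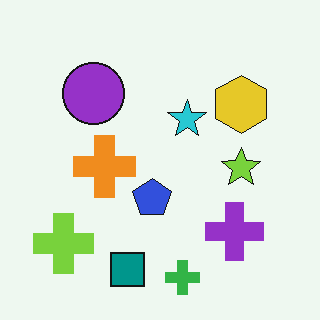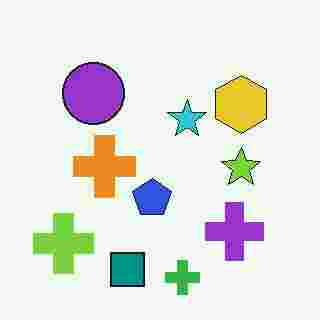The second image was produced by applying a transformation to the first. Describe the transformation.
It was heavily JPEG-compressed with obvious blocking artifacts.

Blocky 8×8 compression artifacts appear around shape edges and the flat background shows ringing — characteristic JPEG degradation.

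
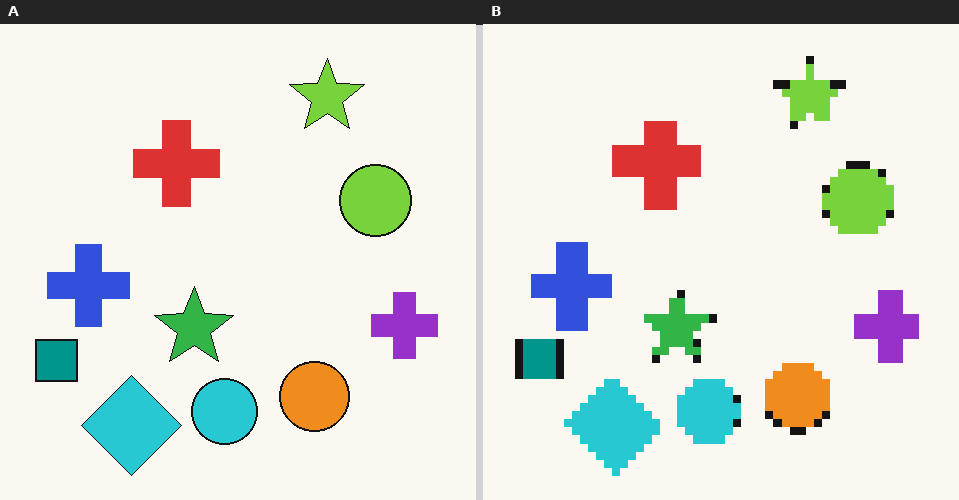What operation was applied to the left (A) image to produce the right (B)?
Pixelated into visible square blocks.

Shapes are reduced to large square blocks; fine edges and outlines are lost — a downscale-then-upscale (mosaic) effect.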